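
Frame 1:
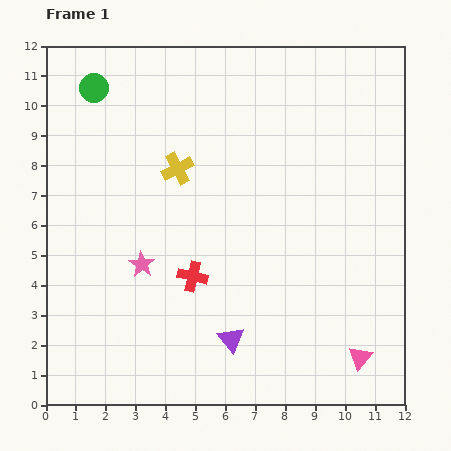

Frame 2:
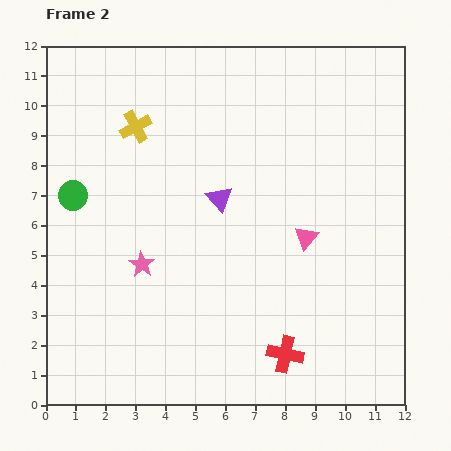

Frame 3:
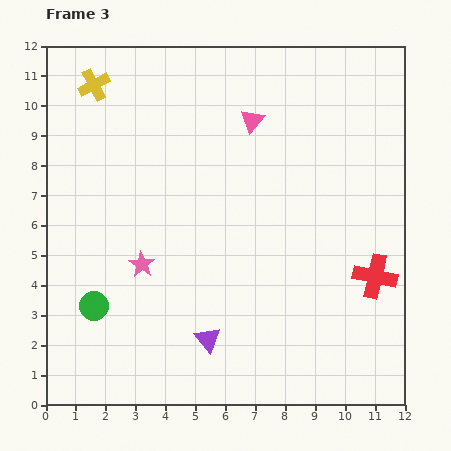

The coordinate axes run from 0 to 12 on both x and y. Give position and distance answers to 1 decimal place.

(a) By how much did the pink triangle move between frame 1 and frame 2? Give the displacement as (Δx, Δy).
(-1.8, 4.0)

The pink triangle was at (10.5, 1.6) in frame 1 and (8.7, 5.6) in frame 2.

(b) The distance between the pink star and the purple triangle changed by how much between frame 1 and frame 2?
-0.5

Distance in frame 1: 3.9. Distance in frame 2: 3.4.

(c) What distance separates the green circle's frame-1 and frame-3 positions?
7.3

The green circle moved from (1.6, 10.6) to (1.6, 3.3), a distance of √(0.0² + 7.3²) ≈ 7.3.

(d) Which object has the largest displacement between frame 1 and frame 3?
the pink triangle

(moved 8.7; next 7.3)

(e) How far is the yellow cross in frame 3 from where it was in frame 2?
2.0

The yellow cross moved from (3.0, 9.3) to (1.6, 10.7), a distance of √(1.4² + 1.4²) ≈ 2.0.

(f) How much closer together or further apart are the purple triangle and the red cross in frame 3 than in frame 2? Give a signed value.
+0.4

Distance in frame 2: 5.6. Distance in frame 3: 6.0.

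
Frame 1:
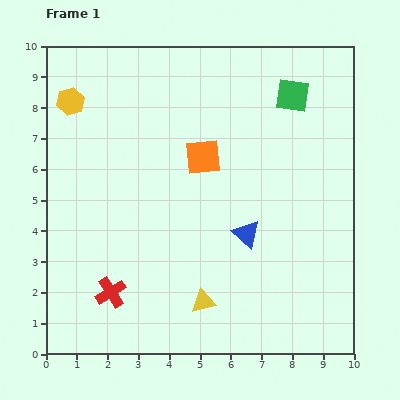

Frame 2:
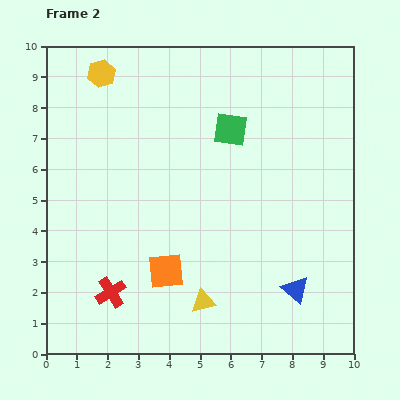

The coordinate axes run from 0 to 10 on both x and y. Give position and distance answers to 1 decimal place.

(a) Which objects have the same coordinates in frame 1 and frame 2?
the red cross, the yellow triangle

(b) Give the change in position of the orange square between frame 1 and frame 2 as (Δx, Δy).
(-1.2, -3.7)

The orange square was at (5.1, 6.4) in frame 1 and (3.9, 2.7) in frame 2.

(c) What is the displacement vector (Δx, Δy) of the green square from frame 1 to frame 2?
(-2.0, -1.1)

The green square was at (8.0, 8.4) in frame 1 and (6.0, 7.3) in frame 2.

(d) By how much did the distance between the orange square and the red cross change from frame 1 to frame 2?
-3.4

Distance in frame 1: 5.3. Distance in frame 2: 1.9.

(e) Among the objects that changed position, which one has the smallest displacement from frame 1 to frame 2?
the yellow hexagon

(moved 1.3)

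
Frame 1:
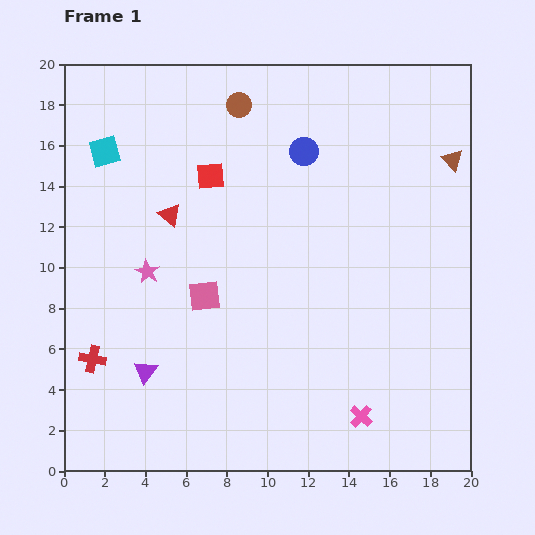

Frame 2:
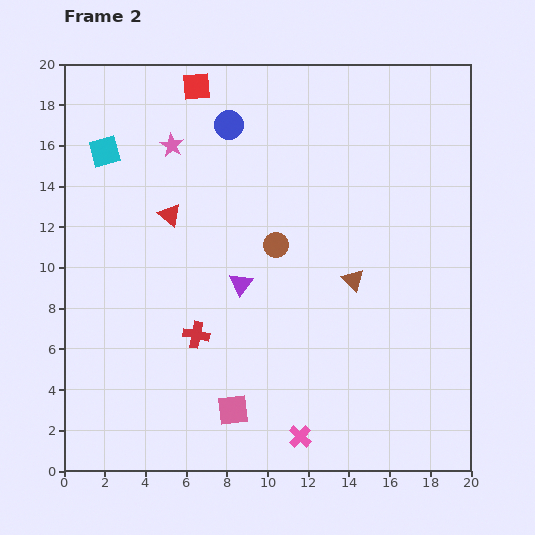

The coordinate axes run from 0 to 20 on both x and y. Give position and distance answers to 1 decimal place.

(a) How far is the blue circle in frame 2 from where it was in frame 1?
3.9

The blue circle moved from (11.8, 15.7) to (8.1, 17.0), a distance of √(3.7² + 1.3²) ≈ 3.9.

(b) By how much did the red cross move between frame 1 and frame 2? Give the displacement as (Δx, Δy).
(5.1, 1.2)

The red cross was at (1.4, 5.5) in frame 1 and (6.5, 6.7) in frame 2.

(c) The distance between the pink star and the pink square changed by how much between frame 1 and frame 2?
+10.3

Distance in frame 1: 3.0. Distance in frame 2: 13.3.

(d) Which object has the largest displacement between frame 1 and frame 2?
the brown triangle

(moved 7.7; next 7.1)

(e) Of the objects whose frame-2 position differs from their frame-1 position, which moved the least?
the pink cross

(moved 3.2)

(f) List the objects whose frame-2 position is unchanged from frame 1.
the red triangle, the cyan square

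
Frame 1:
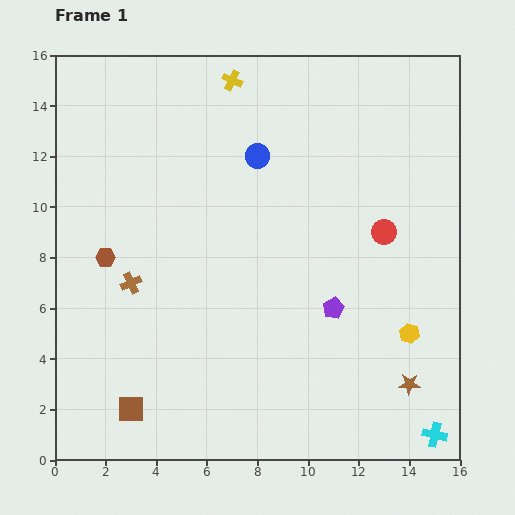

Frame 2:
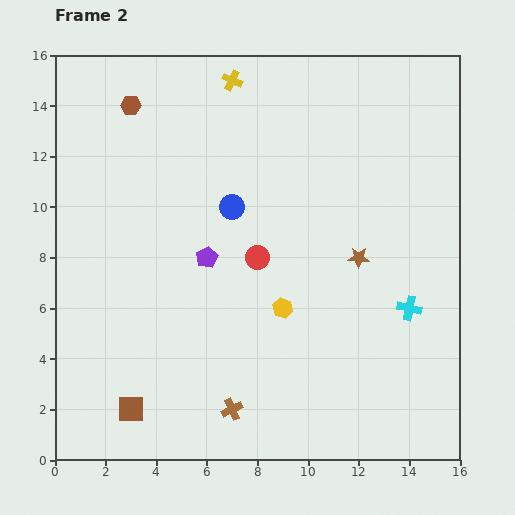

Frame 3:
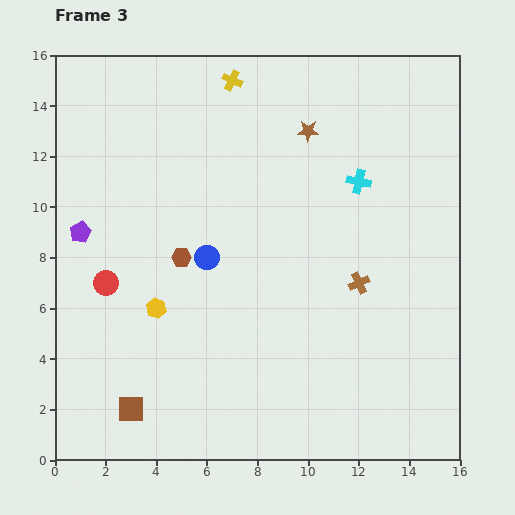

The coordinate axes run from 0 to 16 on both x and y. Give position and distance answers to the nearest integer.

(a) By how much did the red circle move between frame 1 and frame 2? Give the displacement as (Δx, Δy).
(-5, -1)

The red circle was at (13, 9) in frame 1 and (8, 8) in frame 2.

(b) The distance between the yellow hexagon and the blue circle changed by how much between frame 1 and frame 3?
-6

Distance in frame 1: 9. Distance in frame 3: 3.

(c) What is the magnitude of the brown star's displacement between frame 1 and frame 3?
11

The brown star moved from (14, 3) to (10, 13), a distance of √(4² + 10²) ≈ 11.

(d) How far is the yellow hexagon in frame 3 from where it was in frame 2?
5

The yellow hexagon moved from (9, 6) to (4, 6), a distance of √(5² + 0²) ≈ 5.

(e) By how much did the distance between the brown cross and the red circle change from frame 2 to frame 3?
+4

Distance in frame 2: 6. Distance in frame 3: 10.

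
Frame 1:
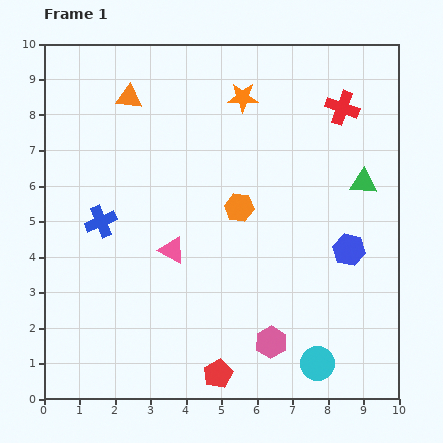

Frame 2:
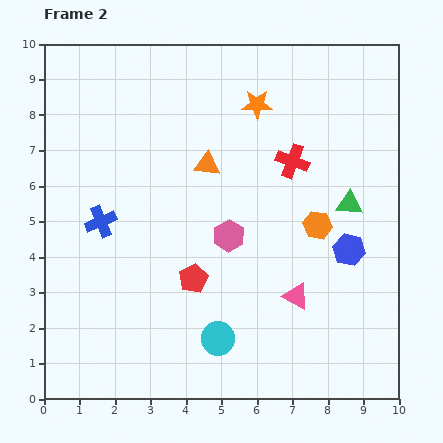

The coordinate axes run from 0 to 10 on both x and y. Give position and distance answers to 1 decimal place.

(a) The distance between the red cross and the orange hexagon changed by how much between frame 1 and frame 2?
-2.1

Distance in frame 1: 4.0. Distance in frame 2: 1.9.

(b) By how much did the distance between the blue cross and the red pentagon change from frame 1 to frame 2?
-2.3

Distance in frame 1: 5.4. Distance in frame 2: 3.1.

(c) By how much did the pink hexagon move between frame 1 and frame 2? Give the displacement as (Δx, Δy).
(-1.2, 3.0)

The pink hexagon was at (6.4, 1.6) in frame 1 and (5.2, 4.6) in frame 2.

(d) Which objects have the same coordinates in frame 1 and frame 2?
the blue hexagon, the blue cross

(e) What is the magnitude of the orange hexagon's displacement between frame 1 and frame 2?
2.3

The orange hexagon moved from (5.5, 5.4) to (7.7, 4.9), a distance of √(2.2² + 0.5²) ≈ 2.3.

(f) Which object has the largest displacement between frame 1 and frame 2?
the pink triangle

(moved 3.7; next 3.2)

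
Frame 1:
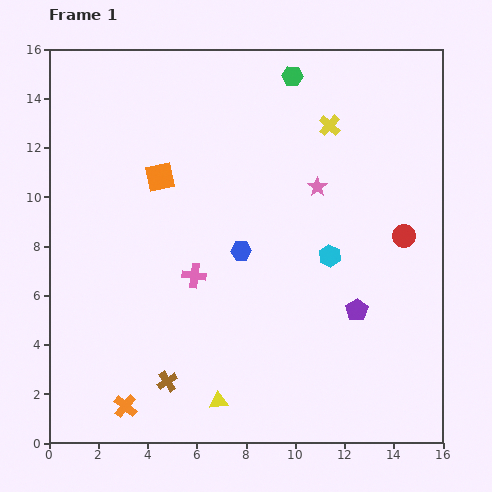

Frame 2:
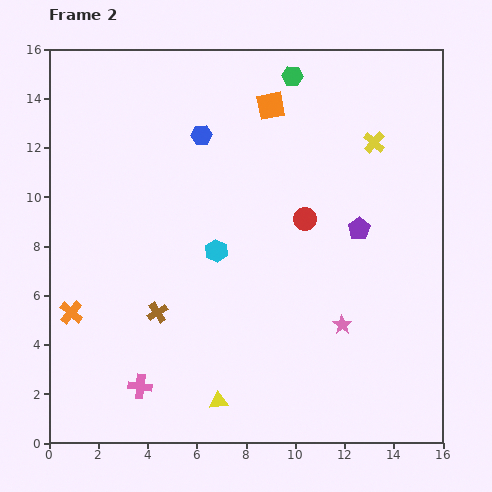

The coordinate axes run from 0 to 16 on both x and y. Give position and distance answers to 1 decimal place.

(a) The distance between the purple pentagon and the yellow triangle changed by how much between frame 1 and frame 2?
+2.3

Distance in frame 1: 6.7. Distance in frame 2: 9.0.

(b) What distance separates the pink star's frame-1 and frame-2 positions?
5.7

The pink star moved from (10.9, 10.4) to (11.9, 4.8), a distance of √(1.0² + 5.6²) ≈ 5.7.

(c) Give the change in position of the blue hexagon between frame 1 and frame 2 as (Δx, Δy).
(-1.6, 4.7)

The blue hexagon was at (7.8, 7.8) in frame 1 and (6.2, 12.5) in frame 2.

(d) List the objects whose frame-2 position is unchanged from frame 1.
the green hexagon, the yellow triangle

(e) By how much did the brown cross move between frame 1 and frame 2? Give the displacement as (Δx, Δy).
(-0.4, 2.8)

The brown cross was at (4.8, 2.5) in frame 1 and (4.4, 5.3) in frame 2.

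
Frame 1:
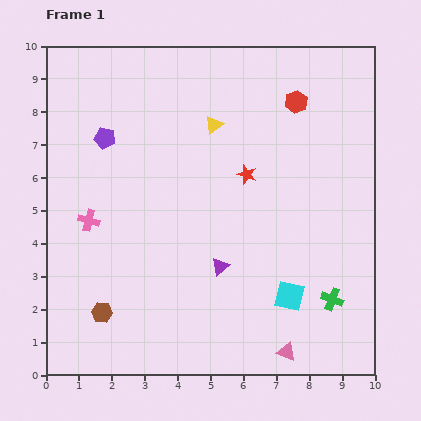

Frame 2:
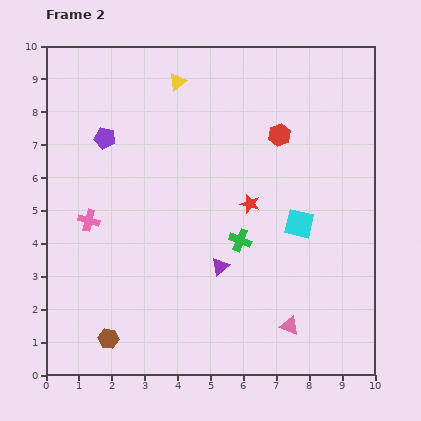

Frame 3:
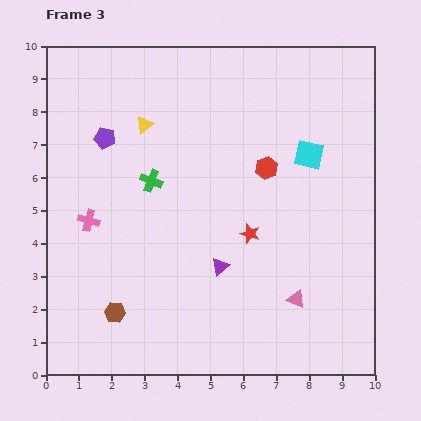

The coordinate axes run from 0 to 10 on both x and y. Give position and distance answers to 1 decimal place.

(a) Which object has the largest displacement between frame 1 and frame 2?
the green cross

(moved 3.3; next 2.2)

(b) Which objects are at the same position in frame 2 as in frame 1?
the purple pentagon, the purple triangle, the pink cross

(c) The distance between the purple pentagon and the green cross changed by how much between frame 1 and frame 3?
-6.6

Distance in frame 1: 8.5. Distance in frame 3: 1.9.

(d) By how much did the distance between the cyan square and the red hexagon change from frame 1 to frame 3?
-4.5

Distance in frame 1: 5.9. Distance in frame 3: 1.4.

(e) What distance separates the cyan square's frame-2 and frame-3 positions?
2.1

The cyan square moved from (7.7, 4.6) to (8.0, 6.7), a distance of √(0.3² + 2.1²) ≈ 2.1.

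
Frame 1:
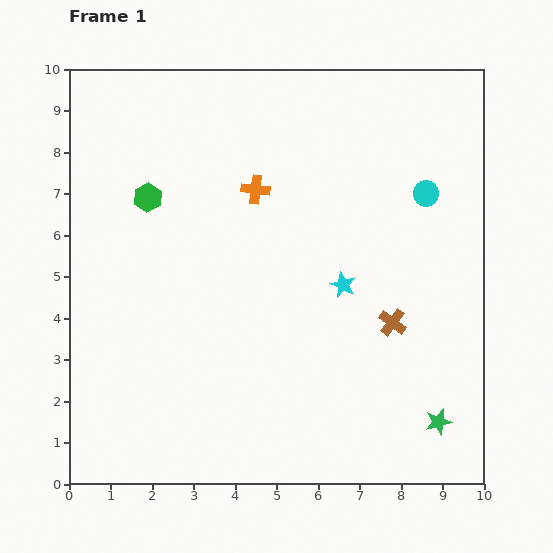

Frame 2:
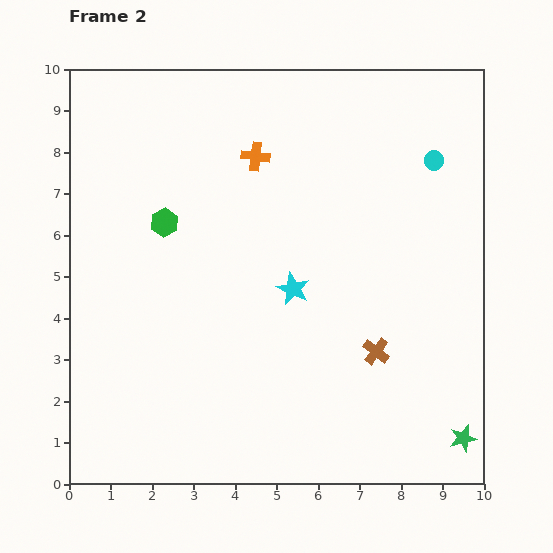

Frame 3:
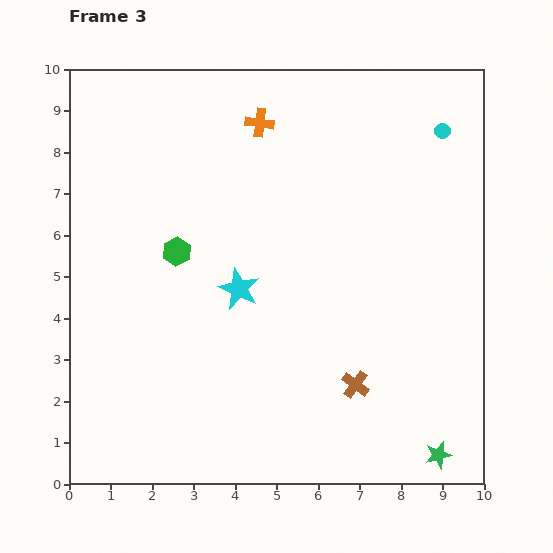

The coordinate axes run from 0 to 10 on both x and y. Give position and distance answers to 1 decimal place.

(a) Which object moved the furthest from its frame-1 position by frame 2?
the cyan star

(moved 1.2; next 0.8)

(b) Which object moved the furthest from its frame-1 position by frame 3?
the cyan star

(moved 2.5; next 1.7)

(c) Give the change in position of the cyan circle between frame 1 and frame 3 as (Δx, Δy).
(0.4, 1.5)

The cyan circle was at (8.6, 7.0) in frame 1 and (9.0, 8.5) in frame 3.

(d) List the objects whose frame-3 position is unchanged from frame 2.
none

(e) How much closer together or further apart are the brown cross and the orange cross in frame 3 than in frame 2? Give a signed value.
+1.2

Distance in frame 2: 5.5. Distance in frame 3: 6.7.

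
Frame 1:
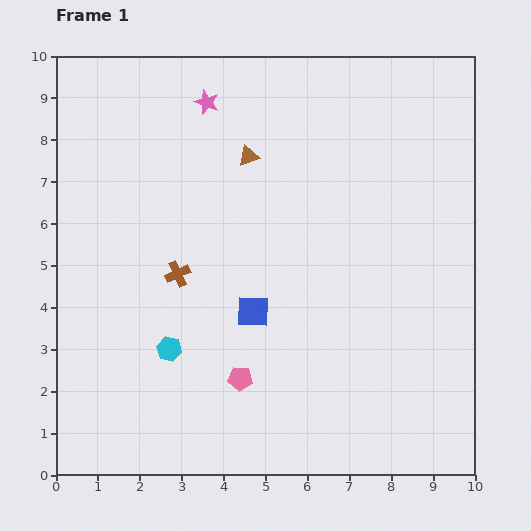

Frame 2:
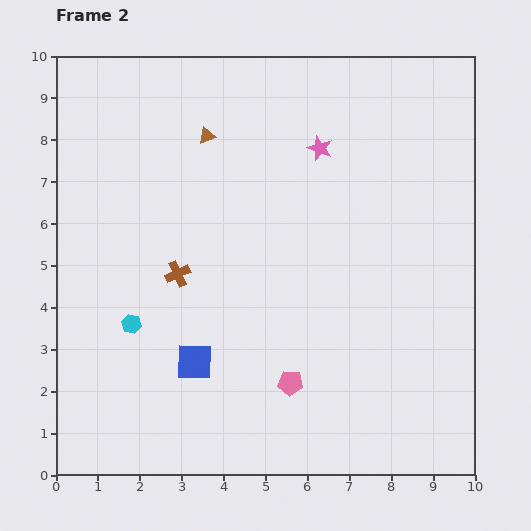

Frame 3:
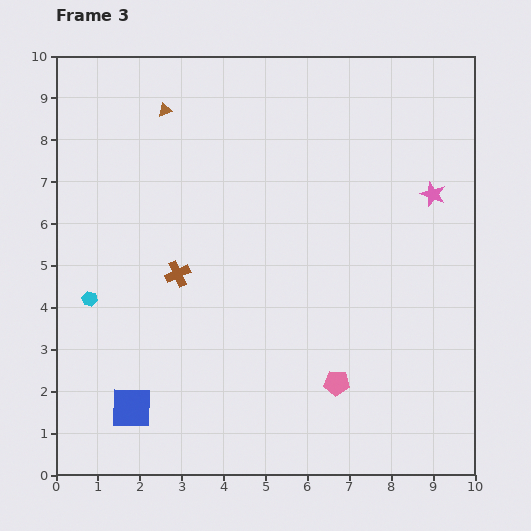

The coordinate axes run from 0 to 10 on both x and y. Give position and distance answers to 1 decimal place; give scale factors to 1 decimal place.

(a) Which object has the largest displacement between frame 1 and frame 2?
the pink star

(moved 2.9; next 1.8)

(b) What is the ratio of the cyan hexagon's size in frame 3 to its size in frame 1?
0.6×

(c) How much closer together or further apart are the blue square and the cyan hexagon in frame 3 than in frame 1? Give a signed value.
+0.6

Distance in frame 1: 2.2. Distance in frame 3: 2.8.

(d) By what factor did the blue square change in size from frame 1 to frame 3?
1.3×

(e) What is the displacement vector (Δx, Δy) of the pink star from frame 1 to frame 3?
(5.4, -2.2)

The pink star was at (3.6, 8.9) in frame 1 and (9.0, 6.7) in frame 3.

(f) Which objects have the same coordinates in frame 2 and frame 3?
the brown cross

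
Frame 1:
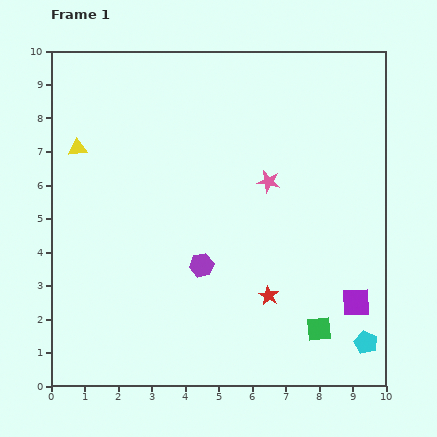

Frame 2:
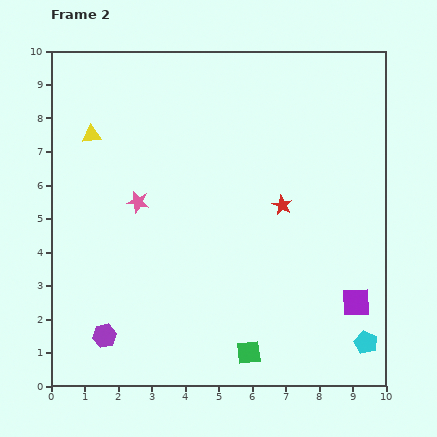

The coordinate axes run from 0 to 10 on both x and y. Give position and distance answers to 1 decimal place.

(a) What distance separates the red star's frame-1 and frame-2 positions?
2.7

The red star moved from (6.5, 2.7) to (6.9, 5.4), a distance of √(0.4² + 2.7²) ≈ 2.7.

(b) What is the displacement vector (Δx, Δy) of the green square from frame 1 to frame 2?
(-2.1, -0.7)

The green square was at (8.0, 1.7) in frame 1 and (5.9, 1.0) in frame 2.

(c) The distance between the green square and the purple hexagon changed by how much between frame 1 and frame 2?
+0.3

Distance in frame 1: 4.0. Distance in frame 2: 4.3.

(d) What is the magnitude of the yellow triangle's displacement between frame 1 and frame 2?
0.6

The yellow triangle moved from (0.8, 7.1) to (1.2, 7.5), a distance of √(0.4² + 0.4²) ≈ 0.6.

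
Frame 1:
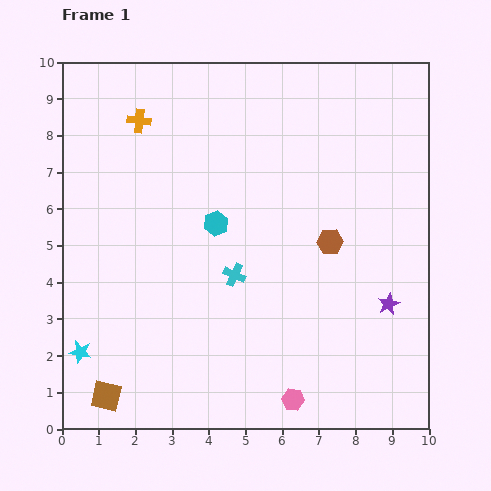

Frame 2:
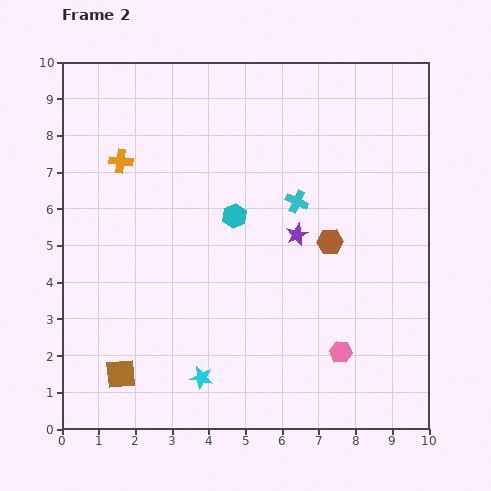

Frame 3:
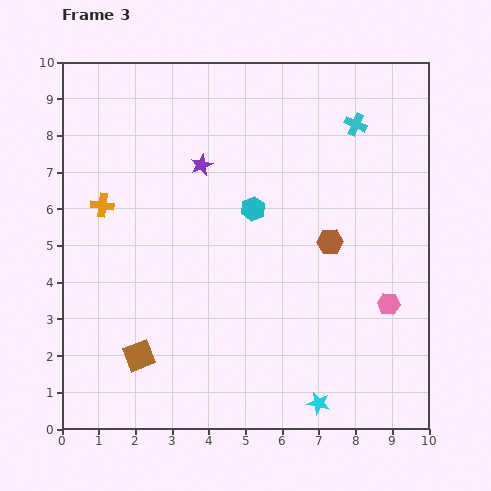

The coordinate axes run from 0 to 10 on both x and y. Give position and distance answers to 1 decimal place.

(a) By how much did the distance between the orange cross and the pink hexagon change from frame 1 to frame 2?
-0.8

Distance in frame 1: 8.7. Distance in frame 2: 7.9.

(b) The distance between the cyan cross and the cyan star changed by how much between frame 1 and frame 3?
+3.0

Distance in frame 1: 4.7. Distance in frame 3: 7.7.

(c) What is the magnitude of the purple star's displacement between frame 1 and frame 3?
6.4

The purple star moved from (8.9, 3.4) to (3.8, 7.2), a distance of √(5.1² + 3.8²) ≈ 6.4.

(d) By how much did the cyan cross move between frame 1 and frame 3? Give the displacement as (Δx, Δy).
(3.3, 4.1)

The cyan cross was at (4.7, 4.2) in frame 1 and (8.0, 8.3) in frame 3.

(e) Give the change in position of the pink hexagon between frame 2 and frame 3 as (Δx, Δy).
(1.3, 1.3)

The pink hexagon was at (7.6, 2.1) in frame 2 and (8.9, 3.4) in frame 3.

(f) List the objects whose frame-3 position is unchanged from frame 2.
the brown hexagon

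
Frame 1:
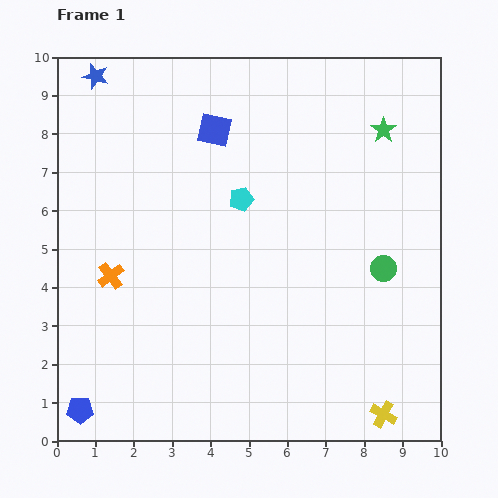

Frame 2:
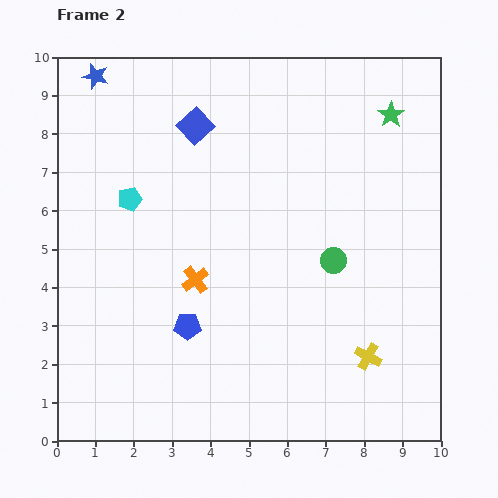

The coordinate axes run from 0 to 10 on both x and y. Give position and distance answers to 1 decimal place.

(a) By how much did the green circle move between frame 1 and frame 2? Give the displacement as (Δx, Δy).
(-1.3, 0.2)

The green circle was at (8.5, 4.5) in frame 1 and (7.2, 4.7) in frame 2.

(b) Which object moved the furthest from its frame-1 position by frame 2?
the blue pentagon

(moved 3.6; next 2.9)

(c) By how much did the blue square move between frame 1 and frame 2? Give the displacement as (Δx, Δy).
(-0.5, 0.1)

The blue square was at (4.1, 8.1) in frame 1 and (3.6, 8.2) in frame 2.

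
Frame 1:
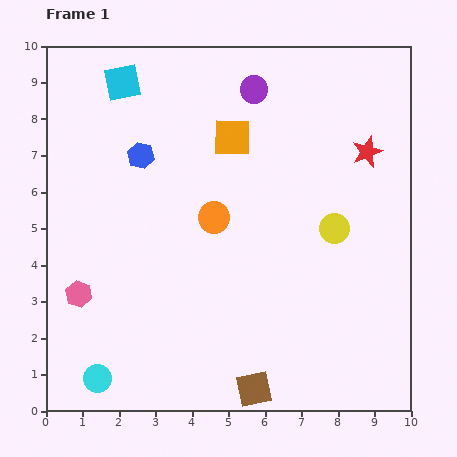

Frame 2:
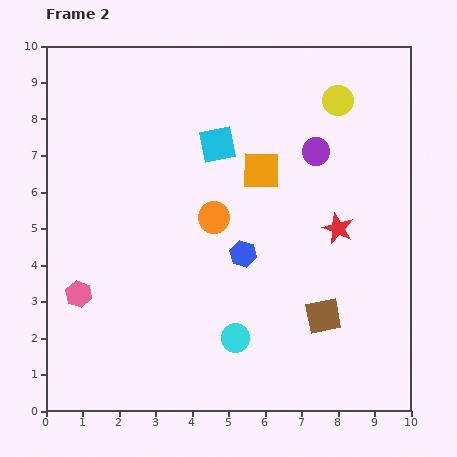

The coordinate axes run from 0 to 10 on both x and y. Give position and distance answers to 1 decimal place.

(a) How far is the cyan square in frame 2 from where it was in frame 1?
3.1

The cyan square moved from (2.1, 9.0) to (4.7, 7.3), a distance of √(2.6² + 1.7²) ≈ 3.1.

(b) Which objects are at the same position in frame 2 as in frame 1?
the orange circle, the pink hexagon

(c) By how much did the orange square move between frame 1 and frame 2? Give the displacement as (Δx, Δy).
(0.8, -0.9)

The orange square was at (5.1, 7.5) in frame 1 and (5.9, 6.6) in frame 2.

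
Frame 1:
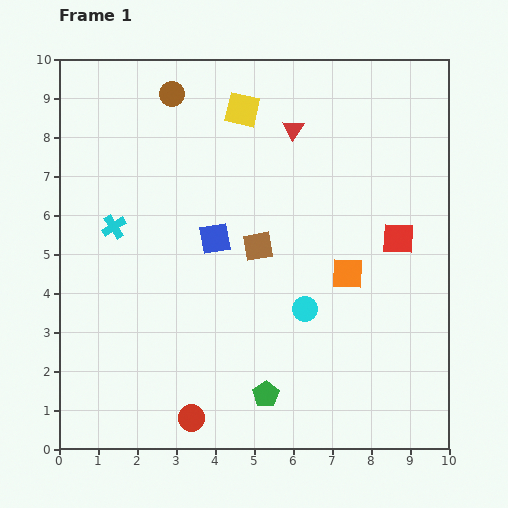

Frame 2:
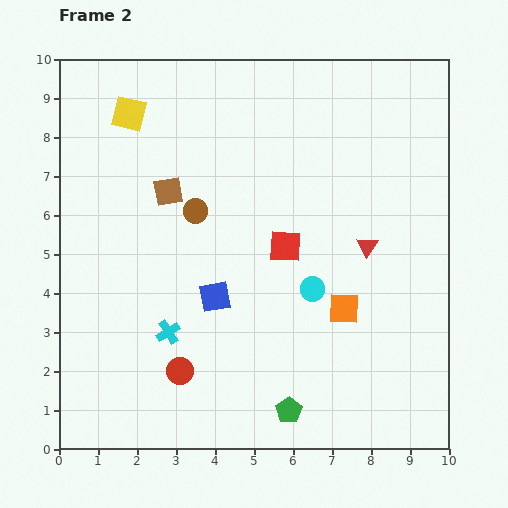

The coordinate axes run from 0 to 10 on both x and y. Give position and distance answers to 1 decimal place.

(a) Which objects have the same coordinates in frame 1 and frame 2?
none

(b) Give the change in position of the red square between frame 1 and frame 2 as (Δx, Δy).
(-2.9, -0.2)

The red square was at (8.7, 5.4) in frame 1 and (5.8, 5.2) in frame 2.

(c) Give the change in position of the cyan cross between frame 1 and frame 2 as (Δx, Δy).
(1.4, -2.7)

The cyan cross was at (1.4, 5.7) in frame 1 and (2.8, 3.0) in frame 2.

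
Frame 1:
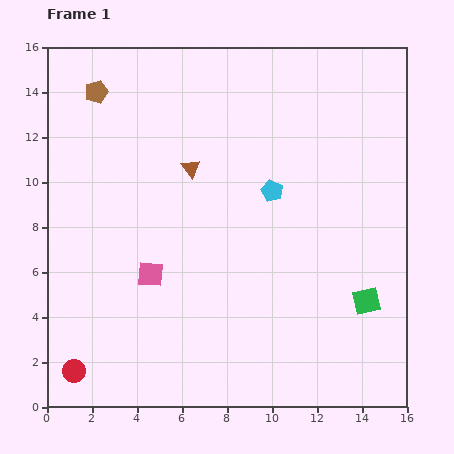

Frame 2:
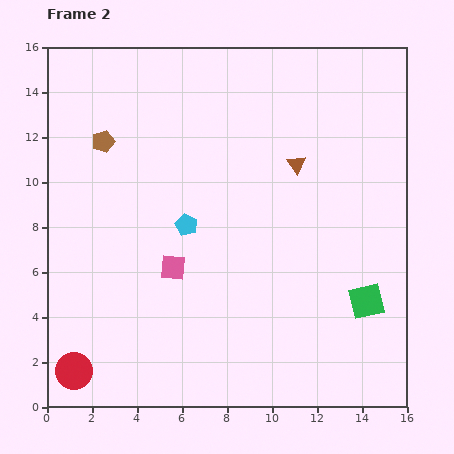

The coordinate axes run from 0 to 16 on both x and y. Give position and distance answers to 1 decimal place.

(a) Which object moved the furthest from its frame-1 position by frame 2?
the brown triangle

(moved 4.7; next 4.1)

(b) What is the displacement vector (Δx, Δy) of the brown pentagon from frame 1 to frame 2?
(0.3, -2.2)

The brown pentagon was at (2.2, 14.0) in frame 1 and (2.5, 11.8) in frame 2.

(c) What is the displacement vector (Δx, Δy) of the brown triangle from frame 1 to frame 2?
(4.7, 0.2)

The brown triangle was at (6.4, 10.6) in frame 1 and (11.1, 10.8) in frame 2.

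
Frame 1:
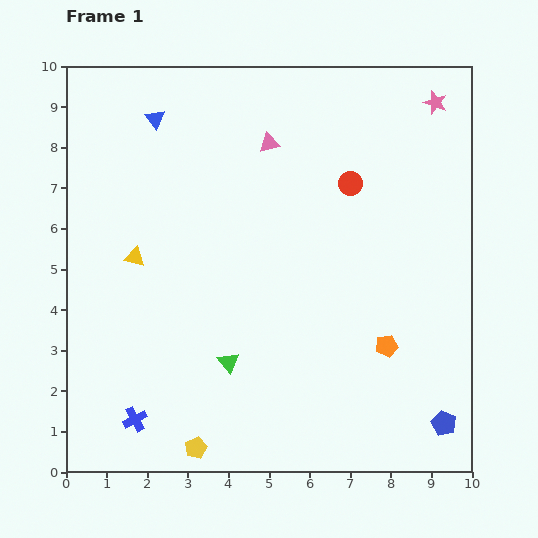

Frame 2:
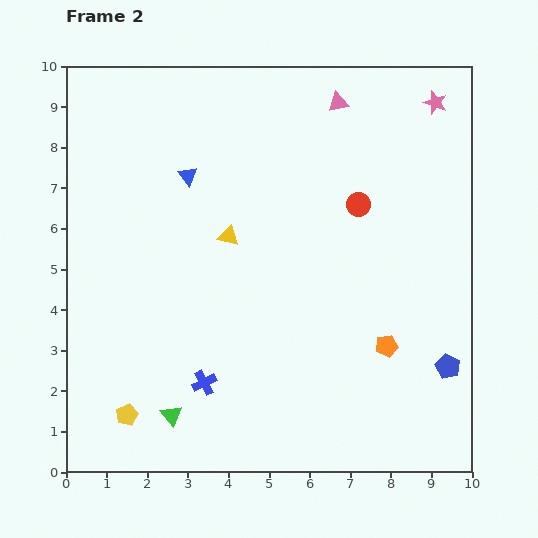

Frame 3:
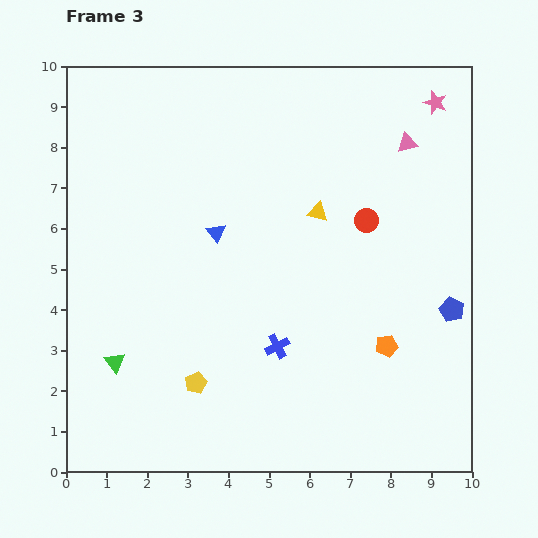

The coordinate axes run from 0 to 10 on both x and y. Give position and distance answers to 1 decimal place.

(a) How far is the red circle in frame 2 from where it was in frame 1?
0.5

The red circle moved from (7.0, 7.1) to (7.2, 6.6), a distance of √(0.2² + 0.5²) ≈ 0.5.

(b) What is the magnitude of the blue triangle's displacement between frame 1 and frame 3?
3.2

The blue triangle moved from (2.2, 8.7) to (3.7, 5.9), a distance of √(1.5² + 2.8²) ≈ 3.2.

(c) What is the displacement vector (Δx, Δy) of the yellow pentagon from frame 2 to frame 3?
(1.7, 0.8)

The yellow pentagon was at (1.5, 1.4) in frame 2 and (3.2, 2.2) in frame 3.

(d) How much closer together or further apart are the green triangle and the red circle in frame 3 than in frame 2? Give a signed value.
+0.2

Distance in frame 2: 6.9. Distance in frame 3: 7.1.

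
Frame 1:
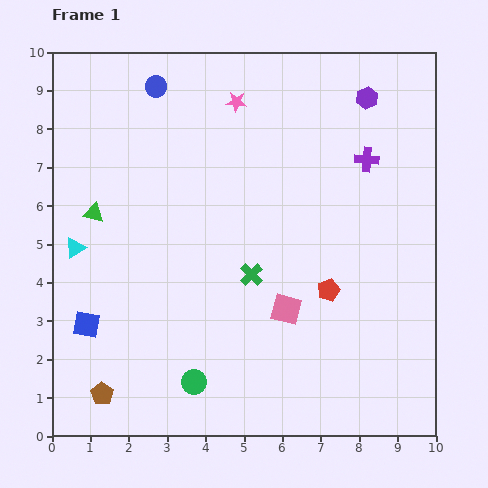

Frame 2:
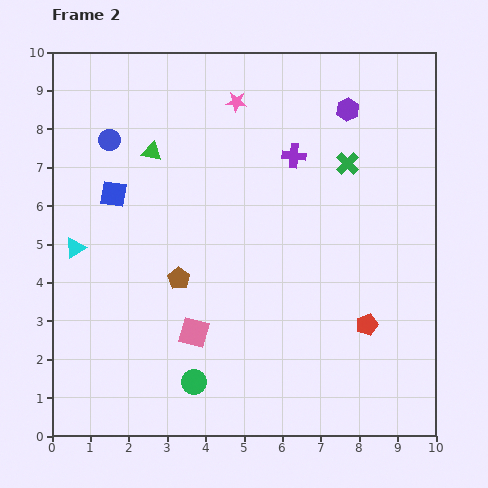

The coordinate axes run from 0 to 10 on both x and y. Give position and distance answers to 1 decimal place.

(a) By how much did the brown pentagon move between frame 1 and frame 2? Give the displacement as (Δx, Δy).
(2.0, 3.0)

The brown pentagon was at (1.3, 1.1) in frame 1 and (3.3, 4.1) in frame 2.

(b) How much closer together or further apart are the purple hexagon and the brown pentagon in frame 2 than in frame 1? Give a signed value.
-4.1

Distance in frame 1: 10.3. Distance in frame 2: 6.2.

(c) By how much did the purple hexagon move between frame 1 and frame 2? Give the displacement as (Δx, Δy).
(-0.5, -0.3)

The purple hexagon was at (8.2, 8.8) in frame 1 and (7.7, 8.5) in frame 2.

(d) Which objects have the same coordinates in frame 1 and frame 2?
the cyan triangle, the green circle, the pink star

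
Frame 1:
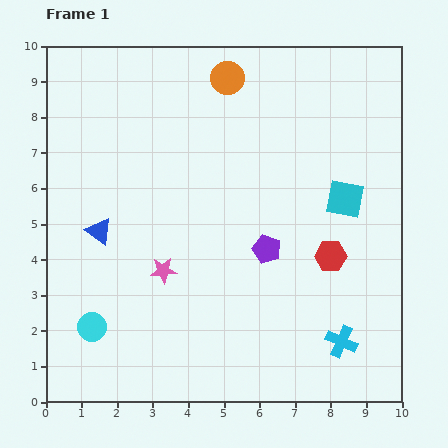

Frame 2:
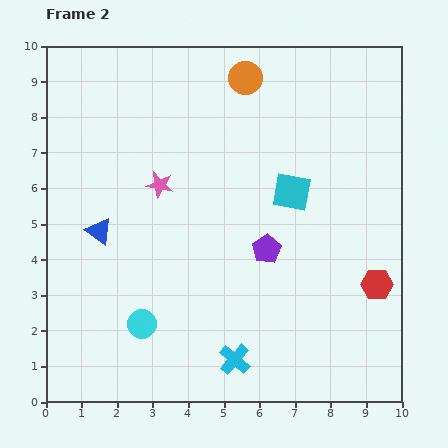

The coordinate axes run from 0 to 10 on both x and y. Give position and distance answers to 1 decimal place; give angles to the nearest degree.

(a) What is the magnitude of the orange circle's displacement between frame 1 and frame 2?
0.5

The orange circle moved from (5.1, 9.1) to (5.6, 9.1), a distance of √(0.5² + 0.0²) ≈ 0.5.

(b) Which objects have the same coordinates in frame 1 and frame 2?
the purple pentagon, the blue triangle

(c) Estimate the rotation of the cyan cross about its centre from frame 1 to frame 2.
16° clockwise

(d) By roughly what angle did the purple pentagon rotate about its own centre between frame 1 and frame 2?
20° clockwise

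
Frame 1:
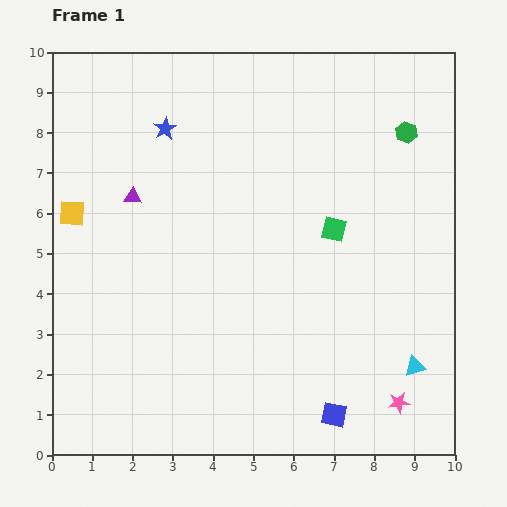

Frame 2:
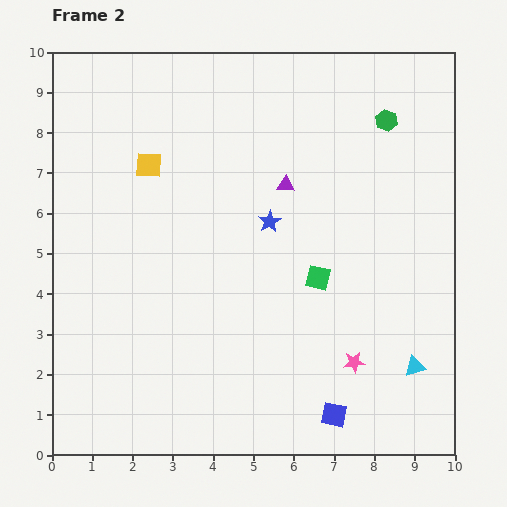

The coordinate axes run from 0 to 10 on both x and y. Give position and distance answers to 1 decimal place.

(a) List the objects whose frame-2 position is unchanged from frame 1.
the blue square, the cyan triangle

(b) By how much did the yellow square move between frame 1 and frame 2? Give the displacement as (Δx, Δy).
(1.9, 1.2)

The yellow square was at (0.5, 6.0) in frame 1 and (2.4, 7.2) in frame 2.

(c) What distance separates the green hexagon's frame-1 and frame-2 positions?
0.6

The green hexagon moved from (8.8, 8.0) to (8.3, 8.3), a distance of √(0.5² + 0.3²) ≈ 0.6.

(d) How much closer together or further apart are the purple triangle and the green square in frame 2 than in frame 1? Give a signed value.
-2.7

Distance in frame 1: 5.1. Distance in frame 2: 2.4.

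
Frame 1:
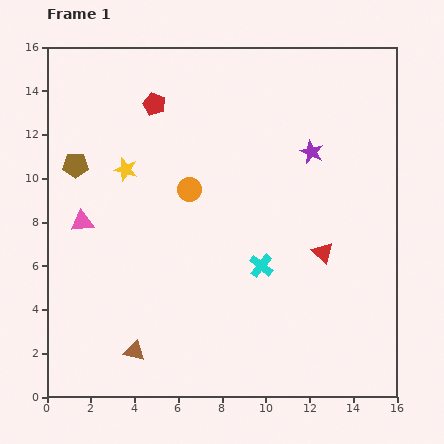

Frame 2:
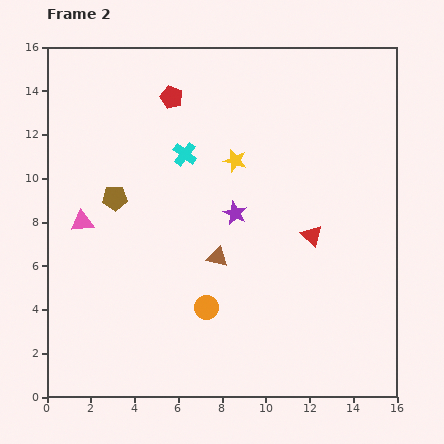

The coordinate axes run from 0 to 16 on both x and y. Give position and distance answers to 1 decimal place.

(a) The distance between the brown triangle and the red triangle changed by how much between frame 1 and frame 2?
-5.3

Distance in frame 1: 9.7. Distance in frame 2: 4.4.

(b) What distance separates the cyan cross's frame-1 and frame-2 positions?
6.2

The cyan cross moved from (9.8, 6.0) to (6.3, 11.1), a distance of √(3.5² + 5.1²) ≈ 6.2.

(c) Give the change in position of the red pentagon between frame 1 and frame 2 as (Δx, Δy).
(0.8, 0.3)

The red pentagon was at (4.9, 13.4) in frame 1 and (5.7, 13.7) in frame 2.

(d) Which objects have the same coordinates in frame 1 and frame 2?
the pink triangle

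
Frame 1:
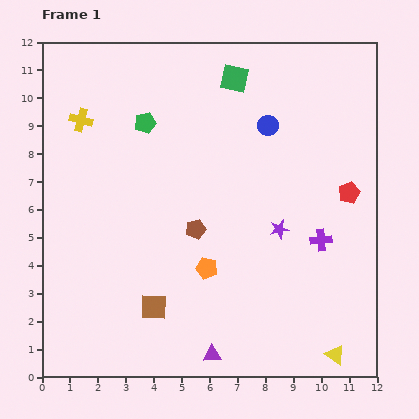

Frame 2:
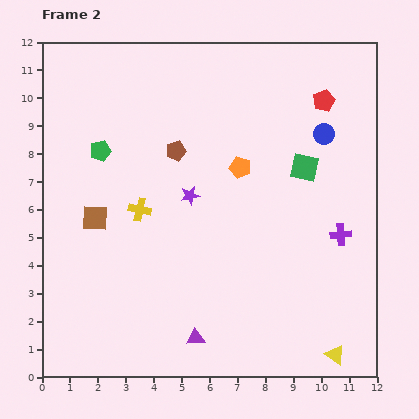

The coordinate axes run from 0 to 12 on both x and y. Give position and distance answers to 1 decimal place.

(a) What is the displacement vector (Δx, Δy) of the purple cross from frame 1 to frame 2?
(0.7, 0.2)

The purple cross was at (10.0, 4.9) in frame 1 and (10.7, 5.1) in frame 2.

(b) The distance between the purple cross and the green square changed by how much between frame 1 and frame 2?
-3.9

Distance in frame 1: 6.6. Distance in frame 2: 2.7.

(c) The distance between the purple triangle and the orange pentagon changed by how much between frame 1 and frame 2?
+3.2

Distance in frame 1: 3.1. Distance in frame 2: 6.3.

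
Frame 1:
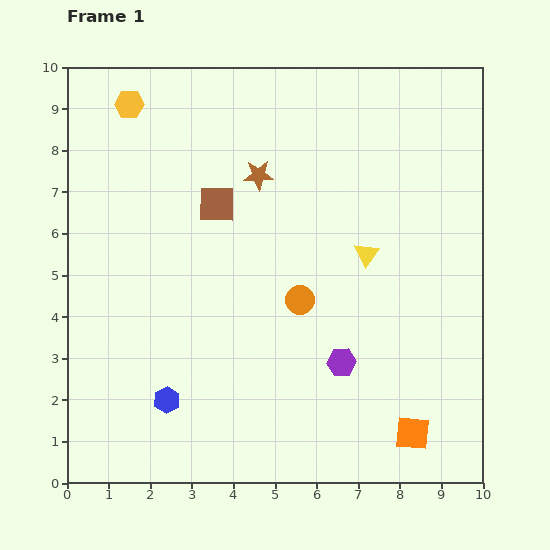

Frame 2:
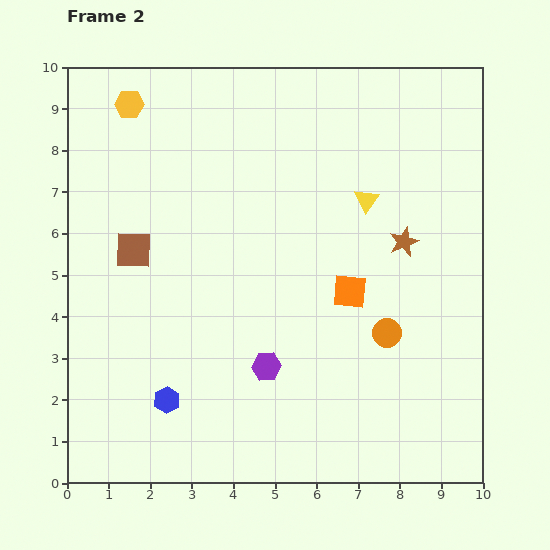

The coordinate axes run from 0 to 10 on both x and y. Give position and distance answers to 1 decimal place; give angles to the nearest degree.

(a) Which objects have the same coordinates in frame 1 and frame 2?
the blue hexagon, the yellow hexagon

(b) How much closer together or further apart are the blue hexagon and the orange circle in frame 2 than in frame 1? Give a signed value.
+1.5

Distance in frame 1: 4.0. Distance in frame 2: 5.5.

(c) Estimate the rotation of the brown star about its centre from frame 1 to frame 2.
20° counter-clockwise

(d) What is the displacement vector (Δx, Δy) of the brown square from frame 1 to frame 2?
(-2.0, -1.1)

The brown square was at (3.6, 6.7) in frame 1 and (1.6, 5.6) in frame 2.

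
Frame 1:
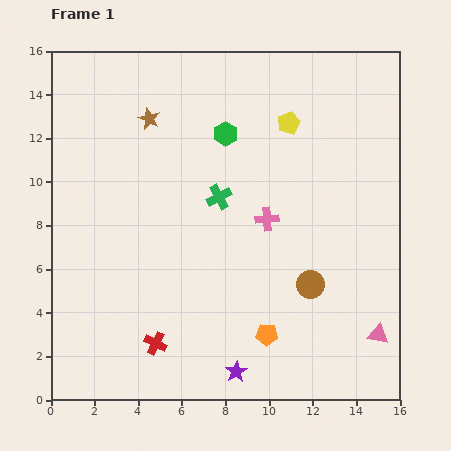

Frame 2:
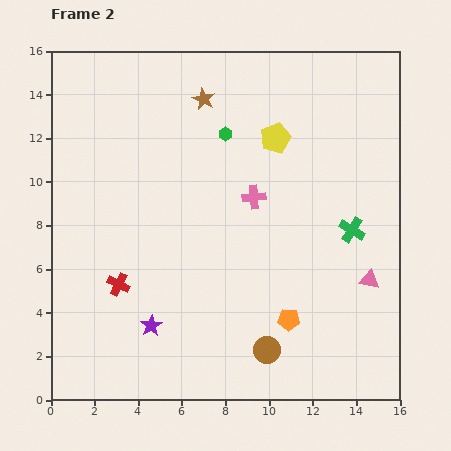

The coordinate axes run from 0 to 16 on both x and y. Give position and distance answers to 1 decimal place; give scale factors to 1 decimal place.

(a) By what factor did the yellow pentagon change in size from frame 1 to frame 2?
1.3×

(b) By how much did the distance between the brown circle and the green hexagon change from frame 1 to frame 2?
+2.2

Distance in frame 1: 7.9. Distance in frame 2: 10.1.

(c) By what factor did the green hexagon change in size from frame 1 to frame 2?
0.6×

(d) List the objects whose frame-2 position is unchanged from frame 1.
the green hexagon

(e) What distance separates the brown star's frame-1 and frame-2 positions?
2.7

The brown star moved from (4.5, 12.9) to (7.0, 13.8), a distance of √(2.5² + 0.9²) ≈ 2.7.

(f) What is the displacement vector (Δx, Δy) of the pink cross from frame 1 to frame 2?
(-0.6, 1.0)

The pink cross was at (9.9, 8.3) in frame 1 and (9.3, 9.3) in frame 2.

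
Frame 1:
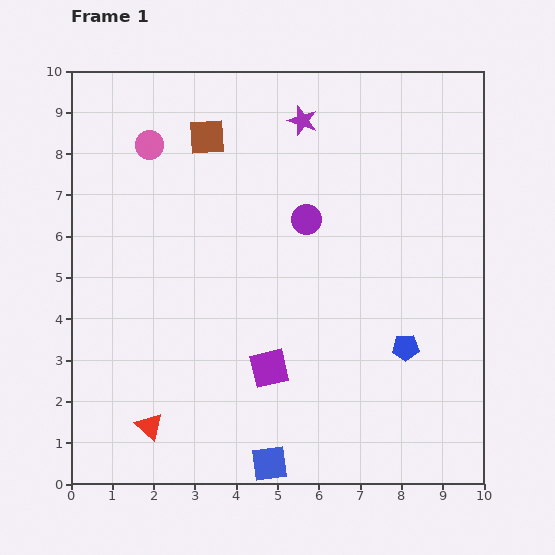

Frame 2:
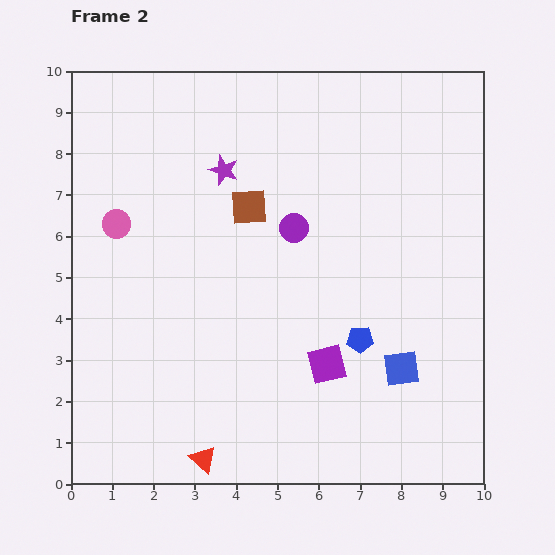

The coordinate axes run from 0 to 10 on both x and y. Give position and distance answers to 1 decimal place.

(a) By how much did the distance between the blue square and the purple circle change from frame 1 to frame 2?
-1.7

Distance in frame 1: 6.0. Distance in frame 2: 4.3.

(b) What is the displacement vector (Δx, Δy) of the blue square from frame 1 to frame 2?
(3.2, 2.3)

The blue square was at (4.8, 0.5) in frame 1 and (8.0, 2.8) in frame 2.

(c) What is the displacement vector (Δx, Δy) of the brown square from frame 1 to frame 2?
(1.0, -1.7)

The brown square was at (3.3, 8.4) in frame 1 and (4.3, 6.7) in frame 2.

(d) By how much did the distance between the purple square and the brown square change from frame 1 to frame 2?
-1.6

Distance in frame 1: 5.8. Distance in frame 2: 4.2.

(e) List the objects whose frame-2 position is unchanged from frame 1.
none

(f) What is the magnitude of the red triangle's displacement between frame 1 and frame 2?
1.5

The red triangle moved from (1.9, 1.4) to (3.2, 0.6), a distance of √(1.3² + 0.8²) ≈ 1.5.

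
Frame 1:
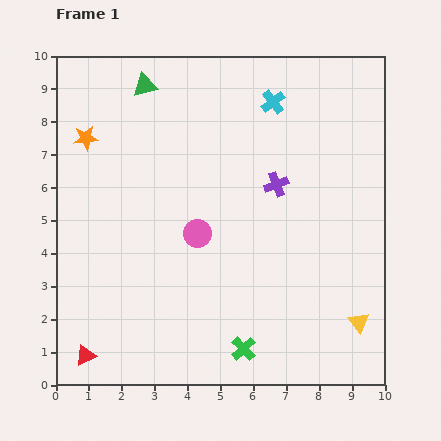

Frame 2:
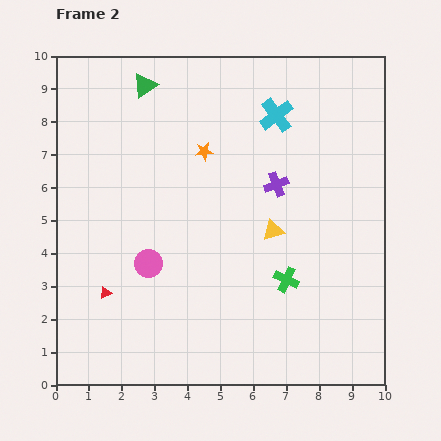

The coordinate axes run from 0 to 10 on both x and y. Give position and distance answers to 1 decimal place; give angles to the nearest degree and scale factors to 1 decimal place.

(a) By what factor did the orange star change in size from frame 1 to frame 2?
0.7×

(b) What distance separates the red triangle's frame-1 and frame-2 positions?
2.0

The red triangle moved from (0.9, 0.9) to (1.5, 2.8), a distance of √(0.6² + 1.9²) ≈ 2.0.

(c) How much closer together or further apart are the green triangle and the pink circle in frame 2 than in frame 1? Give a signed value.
+0.6

Distance in frame 1: 4.8. Distance in frame 2: 5.4.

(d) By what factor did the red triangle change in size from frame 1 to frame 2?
0.6×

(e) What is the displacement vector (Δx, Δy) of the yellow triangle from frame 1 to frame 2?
(-2.6, 2.8)

The yellow triangle was at (9.2, 1.9) in frame 1 and (6.6, 4.7) in frame 2.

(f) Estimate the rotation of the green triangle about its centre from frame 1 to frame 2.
20° counter-clockwise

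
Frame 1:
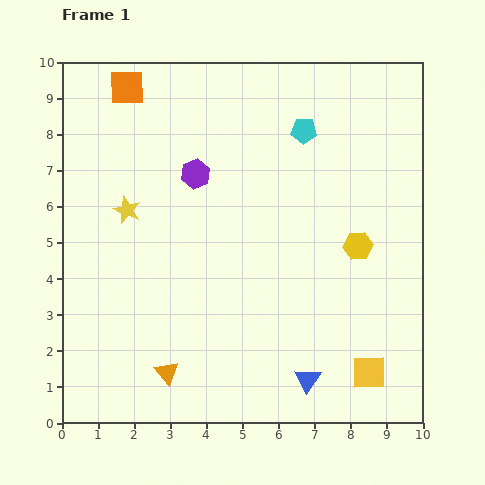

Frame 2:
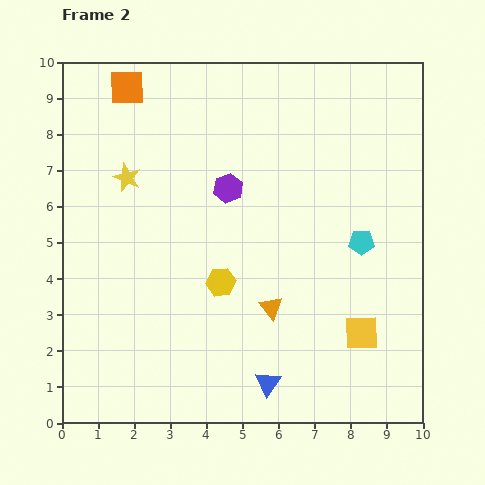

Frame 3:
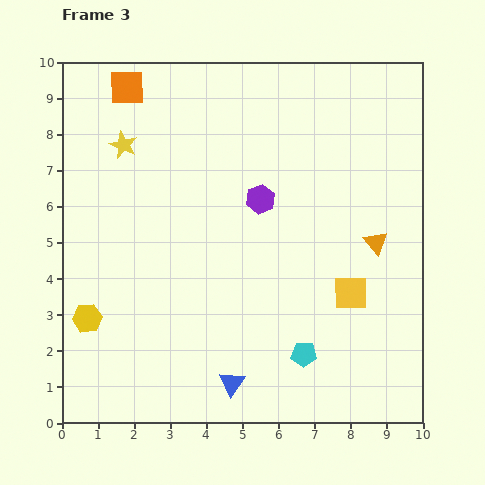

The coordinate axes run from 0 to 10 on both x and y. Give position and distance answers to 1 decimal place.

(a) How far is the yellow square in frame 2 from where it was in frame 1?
1.1

The yellow square moved from (8.5, 1.4) to (8.3, 2.5), a distance of √(0.2² + 1.1²) ≈ 1.1.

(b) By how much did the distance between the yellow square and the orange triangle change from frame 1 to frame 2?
-3.0

Distance in frame 1: 5.6. Distance in frame 2: 2.6.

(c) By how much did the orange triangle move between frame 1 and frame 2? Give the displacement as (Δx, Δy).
(2.9, 1.8)

The orange triangle was at (2.9, 1.4) in frame 1 and (5.8, 3.2) in frame 2.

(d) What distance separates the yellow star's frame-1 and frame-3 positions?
1.8

The yellow star moved from (1.8, 5.9) to (1.7, 7.7), a distance of √(0.1² + 1.8²) ≈ 1.8.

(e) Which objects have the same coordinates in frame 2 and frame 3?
the orange square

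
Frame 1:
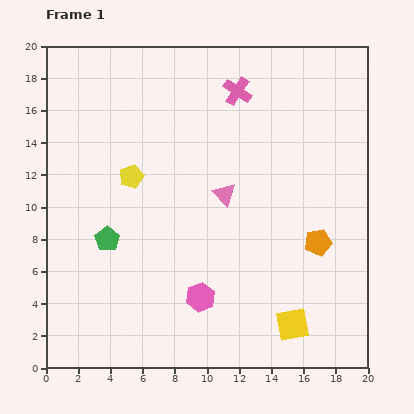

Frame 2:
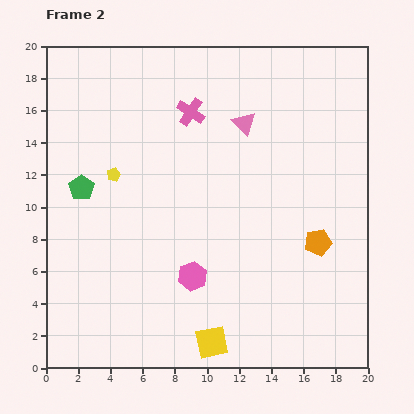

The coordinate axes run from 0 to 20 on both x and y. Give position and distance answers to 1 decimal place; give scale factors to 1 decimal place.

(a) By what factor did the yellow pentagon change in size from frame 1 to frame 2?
0.6×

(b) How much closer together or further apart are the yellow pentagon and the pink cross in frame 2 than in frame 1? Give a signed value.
-2.3

Distance in frame 1: 8.5. Distance in frame 2: 6.2.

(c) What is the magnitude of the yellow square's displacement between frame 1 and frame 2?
5.1

The yellow square moved from (15.3, 2.7) to (10.3, 1.6), a distance of √(5.0² + 1.1²) ≈ 5.1.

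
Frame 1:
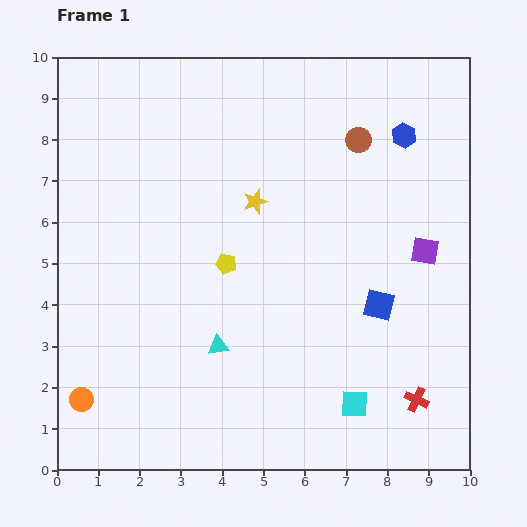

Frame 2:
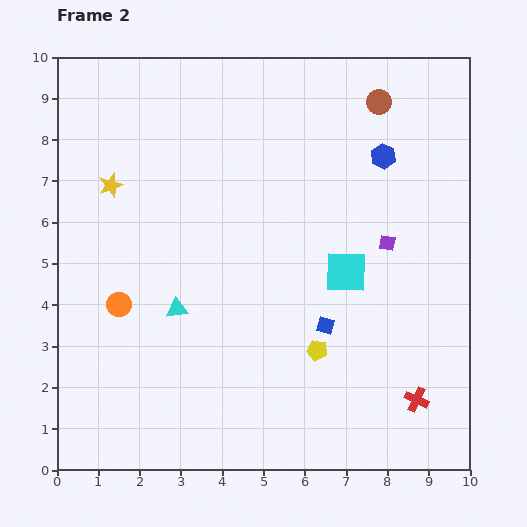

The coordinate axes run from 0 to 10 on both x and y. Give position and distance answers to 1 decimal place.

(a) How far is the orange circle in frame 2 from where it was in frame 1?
2.5

The orange circle moved from (0.6, 1.7) to (1.5, 4.0), a distance of √(0.9² + 2.3²) ≈ 2.5.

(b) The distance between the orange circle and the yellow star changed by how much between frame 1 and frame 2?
-3.5

Distance in frame 1: 6.4. Distance in frame 2: 2.9.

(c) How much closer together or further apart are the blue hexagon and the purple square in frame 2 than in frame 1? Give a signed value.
-0.7

Distance in frame 1: 2.8. Distance in frame 2: 2.1.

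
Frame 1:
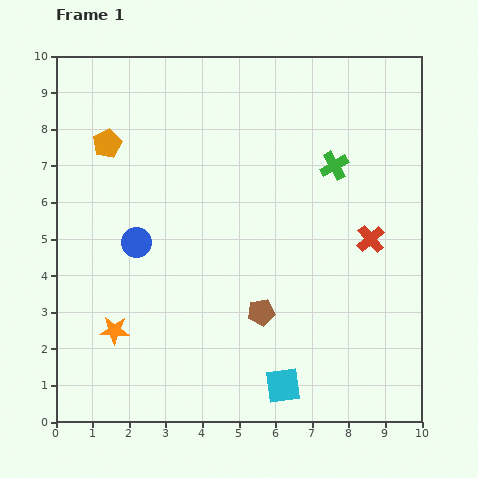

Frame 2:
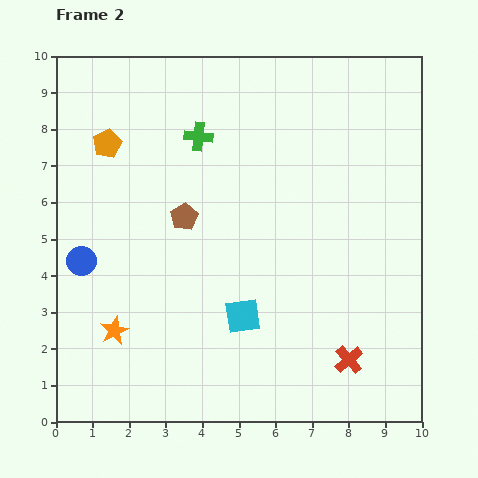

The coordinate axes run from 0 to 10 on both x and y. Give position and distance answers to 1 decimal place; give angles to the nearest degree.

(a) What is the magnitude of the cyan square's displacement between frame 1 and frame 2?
2.2

The cyan square moved from (6.2, 1.0) to (5.1, 2.9), a distance of √(1.1² + 1.9²) ≈ 2.2.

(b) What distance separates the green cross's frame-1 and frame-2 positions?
3.8

The green cross moved from (7.6, 7.0) to (3.9, 7.8), a distance of √(3.7² + 0.8²) ≈ 3.8.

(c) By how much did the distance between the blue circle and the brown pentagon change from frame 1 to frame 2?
-0.9

Distance in frame 1: 3.9. Distance in frame 2: 3.0.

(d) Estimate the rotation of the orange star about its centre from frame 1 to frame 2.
28° counter-clockwise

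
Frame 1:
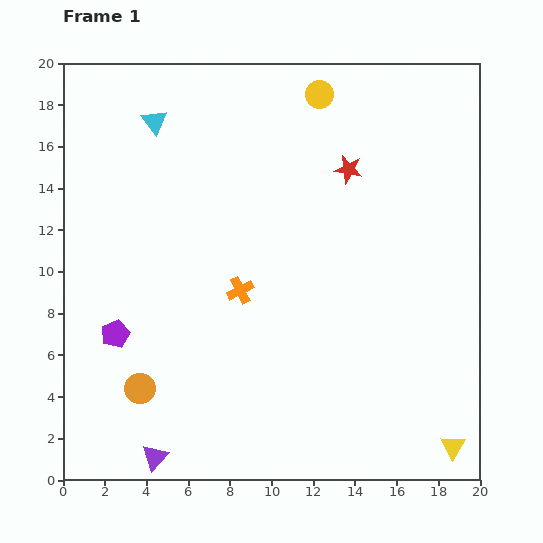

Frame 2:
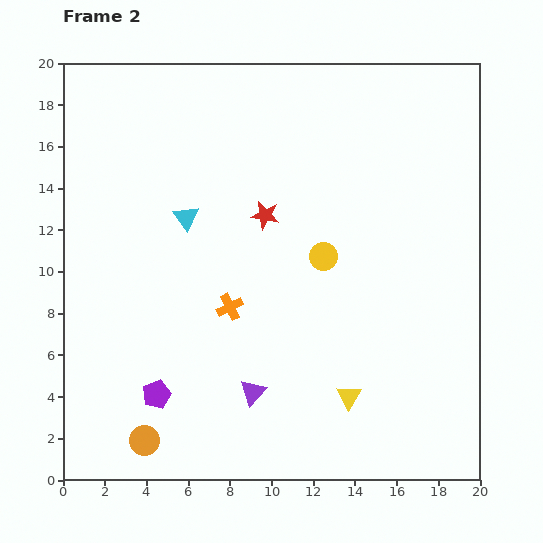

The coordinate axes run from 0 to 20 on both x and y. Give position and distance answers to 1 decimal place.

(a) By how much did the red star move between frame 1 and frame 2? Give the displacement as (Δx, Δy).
(-4.0, -2.2)

The red star was at (13.7, 14.9) in frame 1 and (9.7, 12.7) in frame 2.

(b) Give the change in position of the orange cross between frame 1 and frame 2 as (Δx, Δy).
(-0.5, -0.8)

The orange cross was at (8.5, 9.1) in frame 1 and (8.0, 8.3) in frame 2.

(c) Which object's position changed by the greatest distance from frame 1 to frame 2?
the yellow circle

(moved 7.8; next 5.6)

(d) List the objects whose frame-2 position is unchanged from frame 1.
none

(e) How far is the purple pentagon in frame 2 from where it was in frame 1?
3.5

The purple pentagon moved from (2.5, 7.0) to (4.5, 4.1), a distance of √(2.0² + 2.9²) ≈ 3.5.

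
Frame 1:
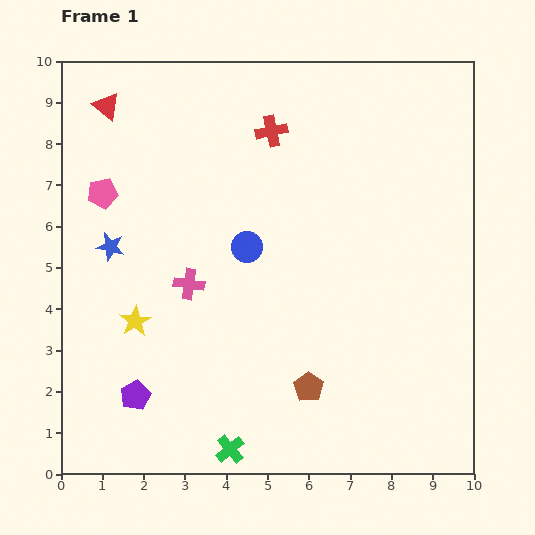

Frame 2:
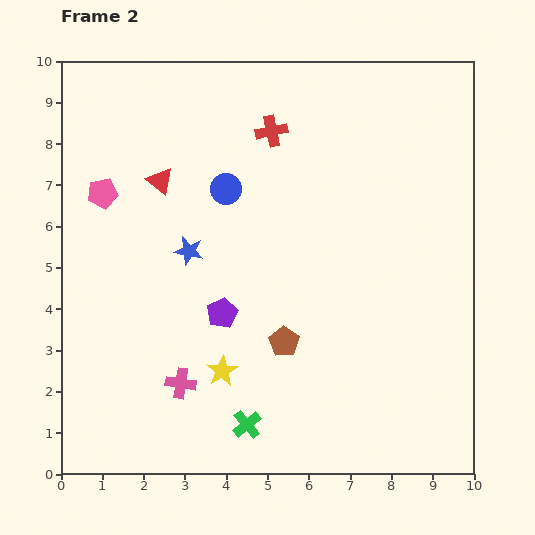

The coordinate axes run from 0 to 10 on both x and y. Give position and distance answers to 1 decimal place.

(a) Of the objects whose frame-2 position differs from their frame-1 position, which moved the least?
the green cross

(moved 0.7)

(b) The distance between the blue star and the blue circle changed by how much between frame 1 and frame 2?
-1.6

Distance in frame 1: 3.3. Distance in frame 2: 1.7.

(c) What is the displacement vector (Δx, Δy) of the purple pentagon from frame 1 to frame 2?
(2.1, 2.0)

The purple pentagon was at (1.8, 1.9) in frame 1 and (3.9, 3.9) in frame 2.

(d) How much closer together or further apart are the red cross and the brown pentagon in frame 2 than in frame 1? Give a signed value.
-1.2

Distance in frame 1: 6.3. Distance in frame 2: 5.1.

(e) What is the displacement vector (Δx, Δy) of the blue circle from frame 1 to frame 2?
(-0.5, 1.4)

The blue circle was at (4.5, 5.5) in frame 1 and (4.0, 6.9) in frame 2.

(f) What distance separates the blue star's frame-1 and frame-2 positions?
1.9

The blue star moved from (1.2, 5.5) to (3.1, 5.4), a distance of √(1.9² + 0.1²) ≈ 1.9.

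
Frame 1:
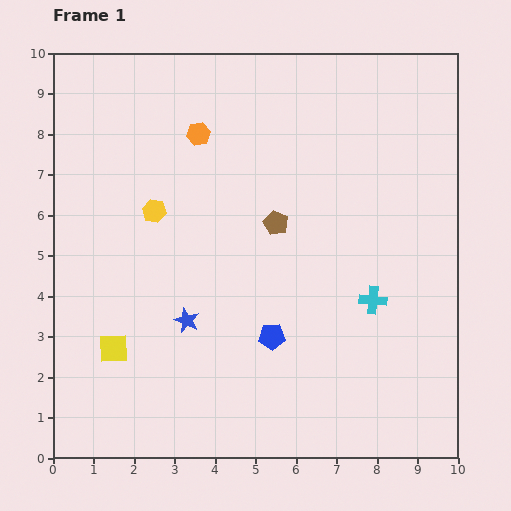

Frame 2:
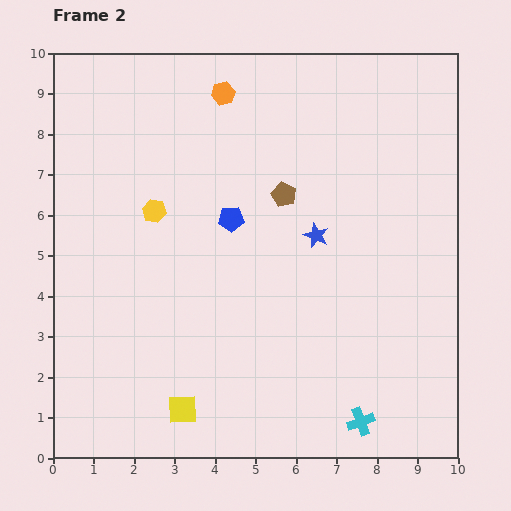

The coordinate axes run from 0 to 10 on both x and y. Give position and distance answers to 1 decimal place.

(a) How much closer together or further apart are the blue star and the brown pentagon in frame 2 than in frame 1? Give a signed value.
-2.0

Distance in frame 1: 3.3. Distance in frame 2: 1.3.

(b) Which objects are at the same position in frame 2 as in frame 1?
the yellow hexagon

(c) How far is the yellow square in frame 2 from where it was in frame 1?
2.3

The yellow square moved from (1.5, 2.7) to (3.2, 1.2), a distance of √(1.7² + 1.5²) ≈ 2.3.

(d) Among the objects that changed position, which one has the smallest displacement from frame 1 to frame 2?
the brown pentagon

(moved 0.7)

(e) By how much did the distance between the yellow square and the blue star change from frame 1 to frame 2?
+3.5

Distance in frame 1: 1.9. Distance in frame 2: 5.4.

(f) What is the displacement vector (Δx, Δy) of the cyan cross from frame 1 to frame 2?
(-0.3, -3.0)

The cyan cross was at (7.9, 3.9) in frame 1 and (7.6, 0.9) in frame 2.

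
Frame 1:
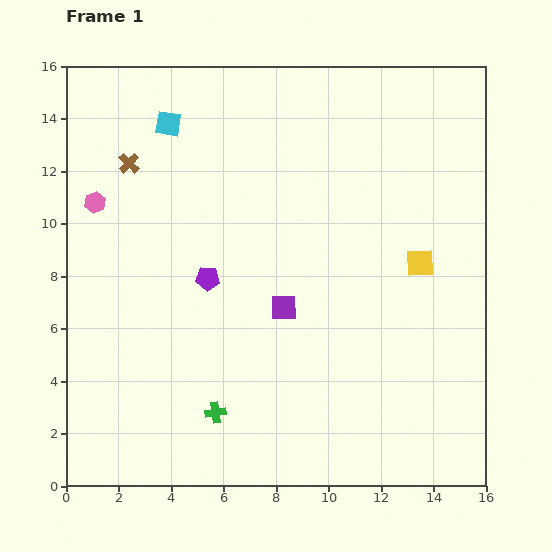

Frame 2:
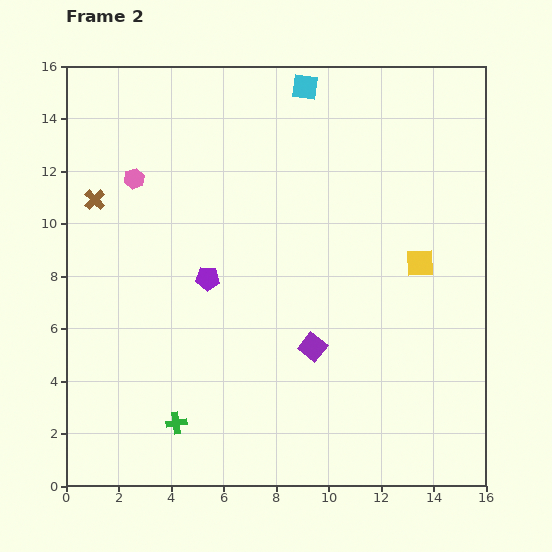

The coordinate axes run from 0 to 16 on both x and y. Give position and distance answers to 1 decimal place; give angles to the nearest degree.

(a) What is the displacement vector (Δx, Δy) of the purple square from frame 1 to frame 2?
(1.1, -1.5)

The purple square was at (8.3, 6.8) in frame 1 and (9.4, 5.3) in frame 2.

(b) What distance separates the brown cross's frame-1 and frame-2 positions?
1.9

The brown cross moved from (2.4, 12.3) to (1.1, 10.9), a distance of √(1.3² + 1.4²) ≈ 1.9.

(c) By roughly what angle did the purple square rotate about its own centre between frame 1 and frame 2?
39° clockwise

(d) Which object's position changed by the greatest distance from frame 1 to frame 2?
the cyan square

(moved 5.4; next 1.9)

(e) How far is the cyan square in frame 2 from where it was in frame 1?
5.4

The cyan square moved from (3.9, 13.8) to (9.1, 15.2), a distance of √(5.2² + 1.4²) ≈ 5.4.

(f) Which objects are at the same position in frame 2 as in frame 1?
the yellow square, the purple pentagon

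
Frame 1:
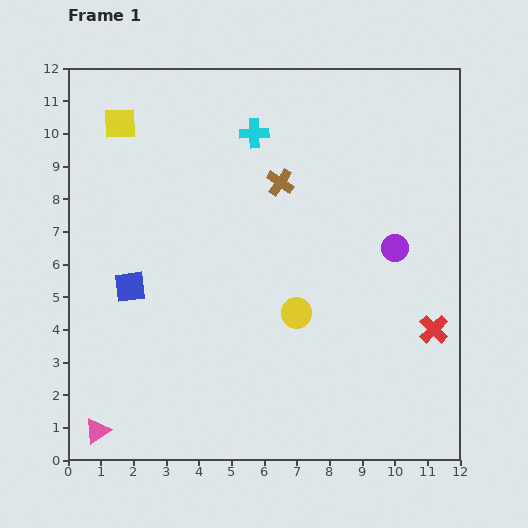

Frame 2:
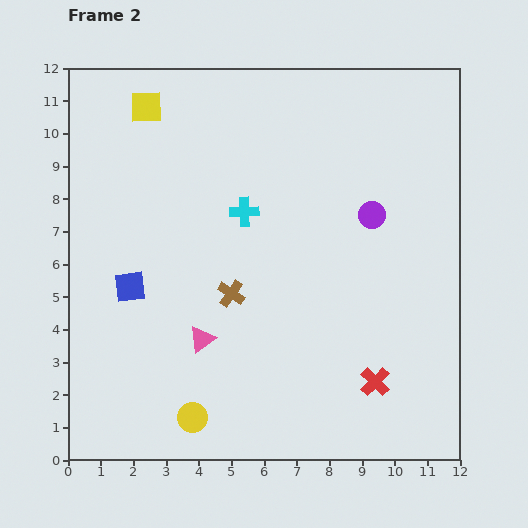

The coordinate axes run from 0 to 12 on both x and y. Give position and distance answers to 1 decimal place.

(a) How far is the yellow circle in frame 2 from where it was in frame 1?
4.5

The yellow circle moved from (7.0, 4.5) to (3.8, 1.3), a distance of √(3.2² + 3.2²) ≈ 4.5.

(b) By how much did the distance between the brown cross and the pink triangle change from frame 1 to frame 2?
-7.7

Distance in frame 1: 9.4. Distance in frame 2: 1.7.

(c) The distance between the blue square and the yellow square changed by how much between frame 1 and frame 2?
+0.5

Distance in frame 1: 5.0. Distance in frame 2: 5.5.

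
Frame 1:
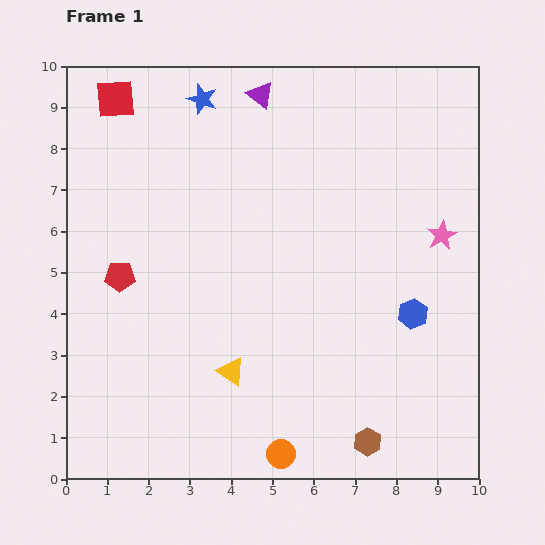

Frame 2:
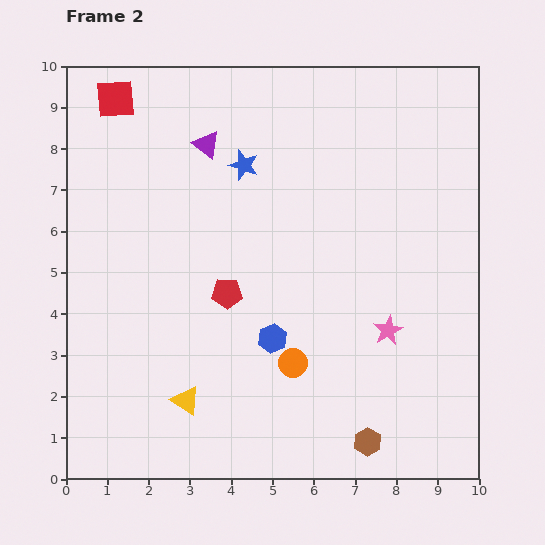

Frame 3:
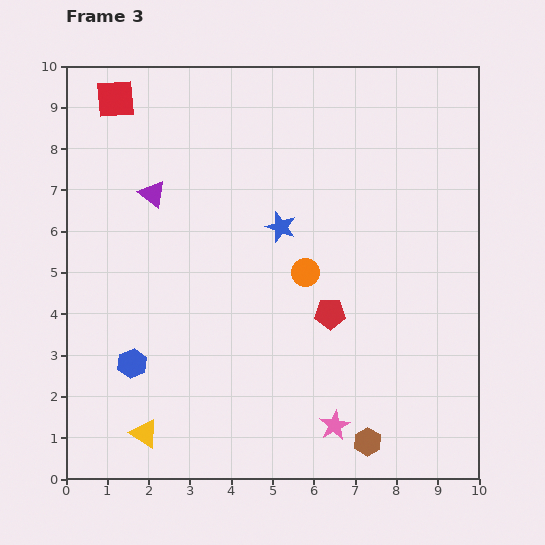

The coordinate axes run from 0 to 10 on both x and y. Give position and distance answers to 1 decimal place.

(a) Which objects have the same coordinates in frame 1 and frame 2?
the brown hexagon, the red square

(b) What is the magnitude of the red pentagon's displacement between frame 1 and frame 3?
5.2

The red pentagon moved from (1.3, 4.9) to (6.4, 4.0), a distance of √(5.1² + 0.9²) ≈ 5.2.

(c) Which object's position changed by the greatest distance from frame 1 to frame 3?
the blue hexagon

(moved 6.9; next 5.3)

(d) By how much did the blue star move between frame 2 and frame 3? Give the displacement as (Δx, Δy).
(0.9, -1.5)

The blue star was at (4.3, 7.6) in frame 2 and (5.2, 6.1) in frame 3.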